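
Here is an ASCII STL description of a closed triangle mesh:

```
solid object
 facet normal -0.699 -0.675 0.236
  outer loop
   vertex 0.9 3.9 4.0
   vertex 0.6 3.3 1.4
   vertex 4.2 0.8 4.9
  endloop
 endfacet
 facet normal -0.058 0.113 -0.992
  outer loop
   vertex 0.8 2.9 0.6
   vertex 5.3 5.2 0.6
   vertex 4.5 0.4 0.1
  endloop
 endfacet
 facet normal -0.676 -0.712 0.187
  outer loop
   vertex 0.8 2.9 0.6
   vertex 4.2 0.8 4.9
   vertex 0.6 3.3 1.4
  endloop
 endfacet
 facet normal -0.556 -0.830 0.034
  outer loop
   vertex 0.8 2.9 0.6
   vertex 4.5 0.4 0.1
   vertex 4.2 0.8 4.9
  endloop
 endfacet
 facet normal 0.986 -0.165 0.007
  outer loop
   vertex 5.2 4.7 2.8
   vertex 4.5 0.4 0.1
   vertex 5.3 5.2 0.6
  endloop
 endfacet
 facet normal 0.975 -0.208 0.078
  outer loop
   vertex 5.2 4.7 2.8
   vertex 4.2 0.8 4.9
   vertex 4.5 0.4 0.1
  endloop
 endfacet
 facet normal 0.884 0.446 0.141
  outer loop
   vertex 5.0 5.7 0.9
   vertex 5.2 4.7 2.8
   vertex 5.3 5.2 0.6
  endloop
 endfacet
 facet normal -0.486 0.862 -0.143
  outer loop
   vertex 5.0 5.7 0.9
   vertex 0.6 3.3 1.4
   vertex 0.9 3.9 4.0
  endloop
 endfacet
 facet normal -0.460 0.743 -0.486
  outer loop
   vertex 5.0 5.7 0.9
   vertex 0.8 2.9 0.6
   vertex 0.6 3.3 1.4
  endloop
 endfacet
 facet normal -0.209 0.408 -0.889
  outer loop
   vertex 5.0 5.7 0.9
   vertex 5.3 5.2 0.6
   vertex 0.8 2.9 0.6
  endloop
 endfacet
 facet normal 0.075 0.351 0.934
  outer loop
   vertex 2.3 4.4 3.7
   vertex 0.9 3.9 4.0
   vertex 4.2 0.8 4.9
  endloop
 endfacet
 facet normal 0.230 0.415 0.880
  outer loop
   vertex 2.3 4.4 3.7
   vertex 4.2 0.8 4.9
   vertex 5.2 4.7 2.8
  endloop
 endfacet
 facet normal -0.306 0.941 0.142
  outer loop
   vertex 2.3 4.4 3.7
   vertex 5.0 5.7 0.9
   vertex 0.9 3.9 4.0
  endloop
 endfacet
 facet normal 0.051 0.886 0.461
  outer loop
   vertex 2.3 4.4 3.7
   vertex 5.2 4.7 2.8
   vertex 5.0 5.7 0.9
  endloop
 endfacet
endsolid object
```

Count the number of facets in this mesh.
14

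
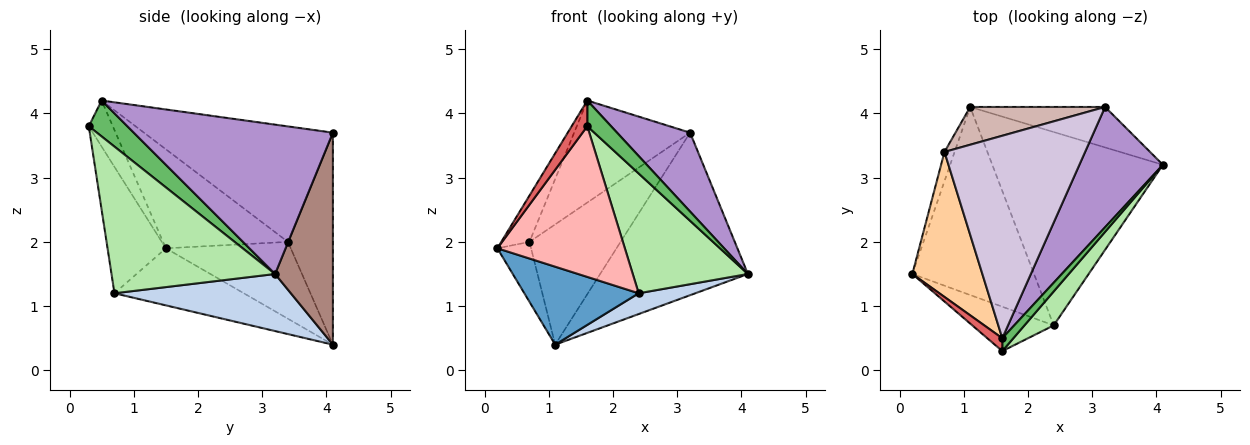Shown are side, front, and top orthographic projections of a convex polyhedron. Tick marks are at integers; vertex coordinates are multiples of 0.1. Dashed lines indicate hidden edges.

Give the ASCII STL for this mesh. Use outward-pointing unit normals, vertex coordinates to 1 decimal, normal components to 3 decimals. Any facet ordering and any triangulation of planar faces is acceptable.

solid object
 facet normal -0.397 -0.351 -0.848
  outer loop
   vertex 2.4 0.7 1.2
   vertex 0.2 1.5 1.9
   vertex 1.1 4.1 0.4
  endloop
 endfacet
 facet normal 0.316 -0.101 -0.943
  outer loop
   vertex 2.4 0.7 1.2
   vertex 1.1 4.1 0.4
   vertex 4.1 3.2 1.5
  endloop
 endfacet
 facet normal -0.958 0.259 -0.126
  outer loop
   vertex 0.7 3.4 2.0
   vertex 1.1 4.1 0.4
   vertex 0.2 1.5 1.9
  endloop
 endfacet
 facet normal -0.803 0.181 0.568
  outer loop
   vertex 0.7 3.4 2.0
   vertex 0.2 1.5 1.9
   vertex 1.6 0.5 4.2
  endloop
 endfacet
 facet normal 0.823 -0.508 0.254
  outer loop
   vertex 1.6 0.3 3.8
   vertex 4.1 3.2 1.5
   vertex 1.6 0.5 4.2
  endloop
 endfacet
 facet normal 0.807 -0.568 0.161
  outer loop
   vertex 1.6 0.3 3.8
   vertex 2.4 0.7 1.2
   vertex 4.1 3.2 1.5
  endloop
 endfacet
 facet normal -0.808 -0.526 0.263
  outer loop
   vertex 1.6 0.3 3.8
   vertex 1.6 0.5 4.2
   vertex 0.2 1.5 1.9
  endloop
 endfacet
 facet normal -0.402 -0.878 -0.259
  outer loop
   vertex 1.6 0.3 3.8
   vertex 0.2 1.5 1.9
   vertex 2.4 0.7 1.2
  endloop
 endfacet
 facet normal 0.831 -0.305 0.465
  outer loop
   vertex 3.2 4.1 3.7
   vertex 1.6 0.5 4.2
   vertex 4.1 3.2 1.5
  endloop
 endfacet
 facet normal -0.591 0.363 0.720
  outer loop
   vertex 3.2 4.1 3.7
   vertex 0.7 3.4 2.0
   vertex 1.6 0.5 4.2
  endloop
 endfacet
 facet normal 0.355 0.907 -0.226
  outer loop
   vertex 3.2 4.1 3.7
   vertex 4.1 3.2 1.5
   vertex 1.1 4.1 0.4
  endloop
 endfacet
 facet normal -0.426 0.863 0.271
  outer loop
   vertex 3.2 4.1 3.7
   vertex 1.1 4.1 0.4
   vertex 0.7 3.4 2.0
  endloop
 endfacet
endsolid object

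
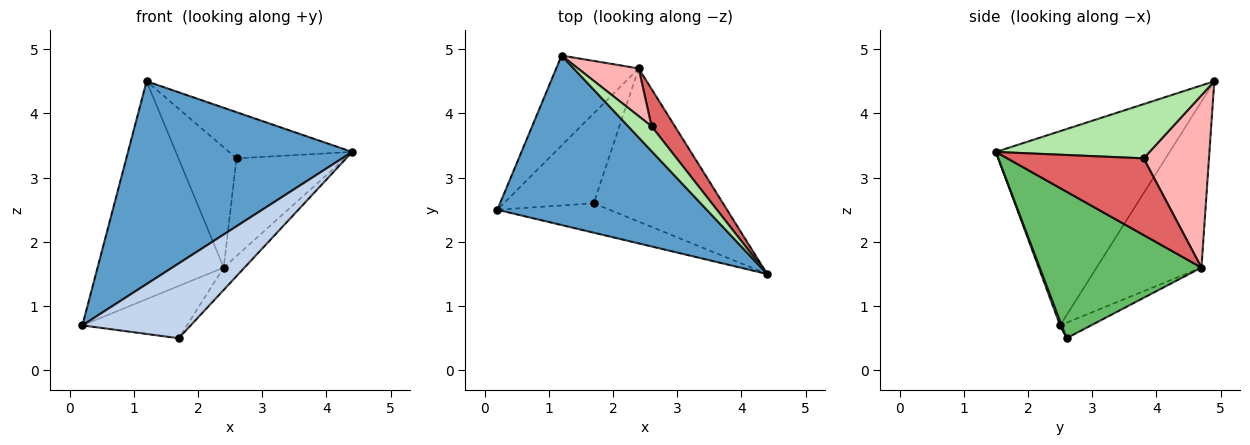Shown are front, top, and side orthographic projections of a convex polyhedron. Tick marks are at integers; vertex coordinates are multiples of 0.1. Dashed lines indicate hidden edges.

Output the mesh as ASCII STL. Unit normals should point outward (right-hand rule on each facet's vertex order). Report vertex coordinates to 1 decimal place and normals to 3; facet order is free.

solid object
 facet normal -0.511 -0.659 0.551
  outer loop
   vertex 1.2 4.9 4.5
   vertex 0.2 2.5 0.7
   vertex 4.4 1.5 3.4
  endloop
 endfacet
 facet normal 0.013 -0.931 -0.365
  outer loop
   vertex 1.7 2.6 0.5
   vertex 4.4 1.5 3.4
   vertex 0.2 2.5 0.7
  endloop
 endfacet
 facet normal -0.609 0.733 -0.303
  outer loop
   vertex 2.4 4.7 1.6
   vertex 0.2 2.5 0.7
   vertex 1.2 4.9 4.5
  endloop
 endfacet
 facet normal -0.147 0.497 -0.855
  outer loop
   vertex 2.4 4.7 1.6
   vertex 1.7 2.6 0.5
   vertex 0.2 2.5 0.7
  endloop
 endfacet
 facet normal 0.746 0.096 -0.658
  outer loop
   vertex 2.4 4.7 1.6
   vertex 4.4 1.5 3.4
   vertex 1.7 2.6 0.5
  endloop
 endfacet
 facet normal 0.739 0.593 0.319
  outer loop
   vertex 2.6 3.8 3.3
   vertex 1.2 4.9 4.5
   vertex 4.4 1.5 3.4
  endloop
 endfacet
 facet normal 0.761 0.606 0.231
  outer loop
   vertex 2.6 3.8 3.3
   vertex 4.4 1.5 3.4
   vertex 2.4 4.7 1.6
  endloop
 endfacet
 facet normal 0.723 0.642 0.255
  outer loop
   vertex 2.6 3.8 3.3
   vertex 2.4 4.7 1.6
   vertex 1.2 4.9 4.5
  endloop
 endfacet
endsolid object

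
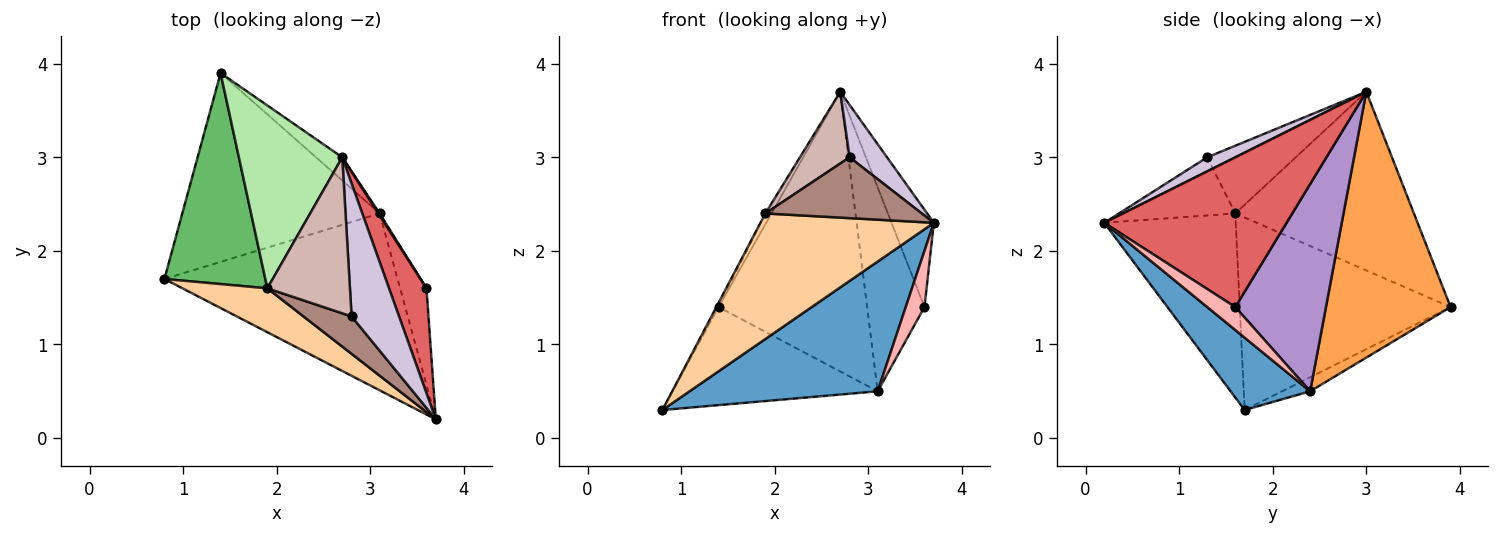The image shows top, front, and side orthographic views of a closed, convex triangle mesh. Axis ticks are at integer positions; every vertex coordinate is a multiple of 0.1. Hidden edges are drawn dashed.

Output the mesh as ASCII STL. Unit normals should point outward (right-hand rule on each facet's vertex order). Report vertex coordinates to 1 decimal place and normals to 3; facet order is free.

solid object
 facet normal 0.243 -0.574 -0.782
  outer loop
   vertex 3.1 2.4 0.5
   vertex 3.7 0.2 2.3
   vertex 0.8 1.7 0.3
  endloop
 endfacet
 facet normal -0.063 0.460 -0.886
  outer loop
   vertex 3.1 2.4 0.5
   vertex 0.8 1.7 0.3
   vertex 1.4 3.9 1.4
  endloop
 endfacet
 facet normal 0.641 0.765 -0.063
  outer loop
   vertex 3.1 2.4 0.5
   vertex 1.4 3.9 1.4
   vertex 2.7 3.0 3.7
  endloop
 endfacet
 facet normal -0.582 -0.768 0.268
  outer loop
   vertex 1.9 1.6 2.4
   vertex 0.8 1.7 0.3
   vertex 3.7 0.2 2.3
  endloop
 endfacet
 facet normal -0.886 0.009 0.464
  outer loop
   vertex 1.9 1.6 2.4
   vertex 1.4 3.9 1.4
   vertex 0.8 1.7 0.3
  endloop
 endfacet
 facet normal -0.865 0.030 0.501
  outer loop
   vertex 1.9 1.6 2.4
   vertex 2.7 3.0 3.7
   vertex 1.4 3.9 1.4
  endloop
 endfacet
 facet normal 0.946 0.220 0.237
  outer loop
   vertex 3.6 1.6 1.4
   vertex 2.7 3.0 3.7
   vertex 3.7 0.2 2.3
  endloop
 endfacet
 facet normal 0.602 -0.401 -0.691
  outer loop
   vertex 3.6 1.6 1.4
   vertex 3.7 0.2 2.3
   vertex 3.1 2.4 0.5
  endloop
 endfacet
 facet normal 0.845 0.534 0.005
  outer loop
   vertex 3.6 1.6 1.4
   vertex 3.1 2.4 0.5
   vertex 2.7 3.0 3.7
  endloop
 endfacet
 facet normal 0.265 -0.354 0.897
  outer loop
   vertex 2.8 1.3 3.0
   vertex 3.7 0.2 2.3
   vertex 2.7 3.0 3.7
  endloop
 endfacet
 facet normal -0.535 -0.720 0.443
  outer loop
   vertex 2.8 1.3 3.0
   vertex 1.9 1.6 2.4
   vertex 3.7 0.2 2.3
  endloop
 endfacet
 facet normal -0.597 -0.335 0.729
  outer loop
   vertex 2.8 1.3 3.0
   vertex 2.7 3.0 3.7
   vertex 1.9 1.6 2.4
  endloop
 endfacet
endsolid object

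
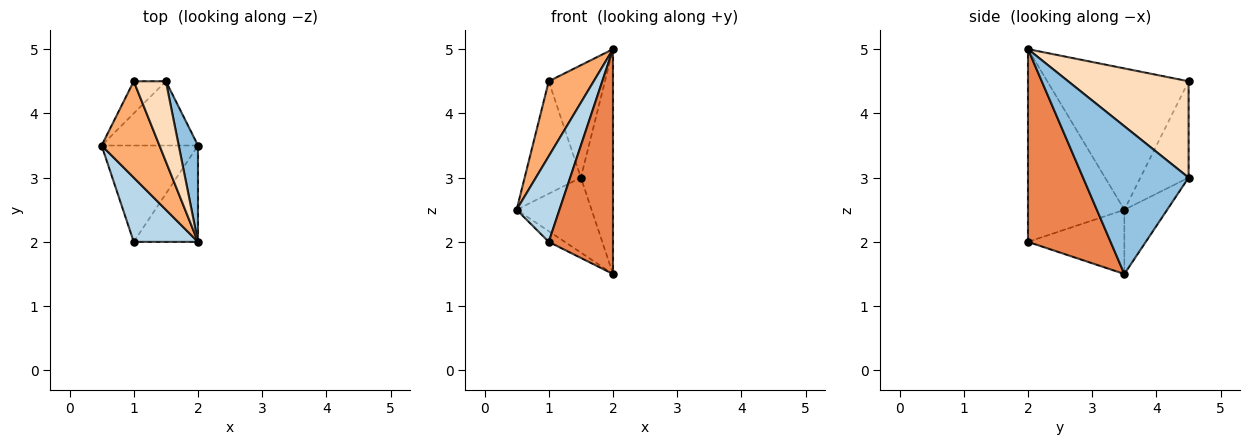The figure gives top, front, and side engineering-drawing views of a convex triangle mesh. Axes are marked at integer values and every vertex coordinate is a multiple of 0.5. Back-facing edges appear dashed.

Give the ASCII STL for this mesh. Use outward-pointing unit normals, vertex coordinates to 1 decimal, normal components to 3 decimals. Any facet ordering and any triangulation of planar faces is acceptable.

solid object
 facet normal -0.398 0.697 -0.597
  outer loop
   vertex 2.0 3.5 1.5
   vertex 0.5 3.5 2.5
   vertex 1.5 4.5 3.0
  endloop
 endfacet
 facet normal 0.949 0.289 0.124
  outer loop
   vertex 2.0 3.5 1.5
   vertex 1.5 4.5 3.0
   vertex 2.0 2.0 5.0
  endloop
 endfacet
 facet normal -0.874 -0.389 0.291
  outer loop
   vertex 1.0 2.0 2.0
   vertex 2.0 2.0 5.0
   vertex 0.5 3.5 2.5
  endloop
 endfacet
 facet normal -0.552 0.092 -0.829
  outer loop
   vertex 1.0 2.0 2.0
   vertex 0.5 3.5 2.5
   vertex 2.0 3.5 1.5
  endloop
 endfacet
 facet normal 0.763 -0.594 -0.254
  outer loop
   vertex 1.0 2.0 2.0
   vertex 2.0 3.5 1.5
   vertex 2.0 2.0 5.0
  endloop
 endfacet
 facet normal -0.888 -0.282 0.363
  outer loop
   vertex 1.0 4.5 4.5
   vertex 0.5 3.5 2.5
   vertex 2.0 2.0 5.0
  endloop
 endfacet
 facet normal -0.636 0.742 -0.212
  outer loop
   vertex 1.0 4.5 4.5
   vertex 1.5 4.5 3.0
   vertex 0.5 3.5 2.5
  endloop
 endfacet
 facet normal 0.867 0.405 0.289
  outer loop
   vertex 1.0 4.5 4.5
   vertex 2.0 2.0 5.0
   vertex 1.5 4.5 3.0
  endloop
 endfacet
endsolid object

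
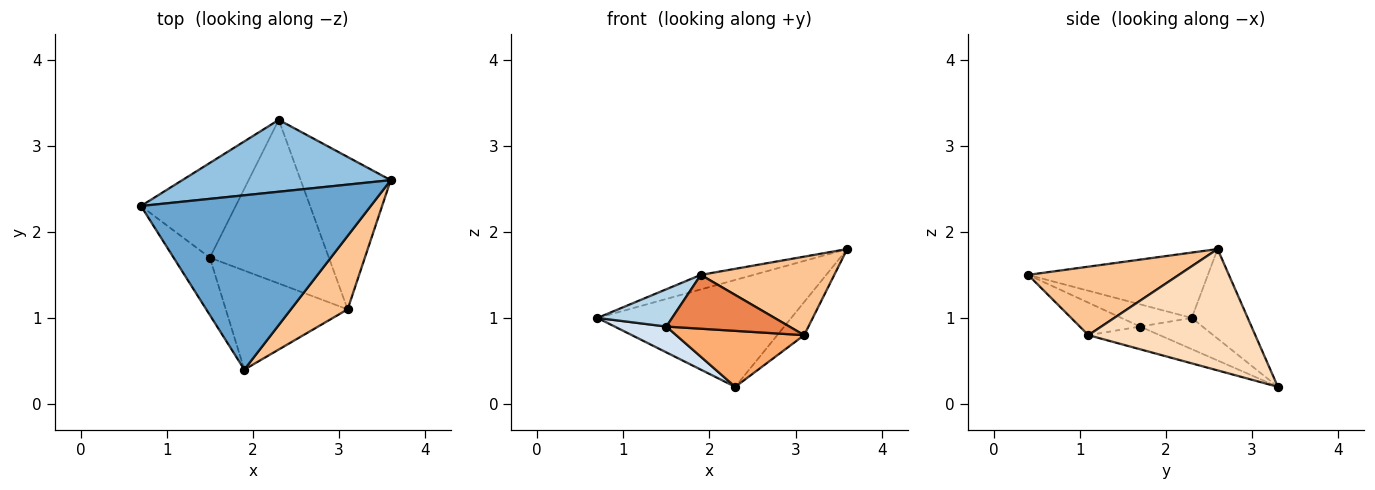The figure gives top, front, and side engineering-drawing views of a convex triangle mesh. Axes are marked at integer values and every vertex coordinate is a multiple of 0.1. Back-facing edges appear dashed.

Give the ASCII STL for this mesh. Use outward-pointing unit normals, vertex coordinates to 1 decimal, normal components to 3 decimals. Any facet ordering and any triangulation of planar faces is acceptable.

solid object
 facet normal -0.273 0.080 0.959
  outer loop
   vertex 1.9 0.4 1.5
   vertex 3.6 2.6 1.8
   vertex 0.7 2.3 1.0
  endloop
 endfacet
 facet normal -0.233 0.807 0.543
  outer loop
   vertex 2.3 3.3 0.2
   vertex 0.7 2.3 1.0
   vertex 3.6 2.6 1.8
  endloop
 endfacet
 facet normal -0.457 -0.485 -0.746
  outer loop
   vertex 1.5 1.7 0.9
   vertex 1.9 0.4 1.5
   vertex 0.7 2.3 1.0
  endloop
 endfacet
 facet normal -0.303 -0.251 -0.919
  outer loop
   vertex 1.5 1.7 0.9
   vertex 0.7 2.3 1.0
   vertex 2.3 3.3 0.2
  endloop
 endfacet
 facet normal -0.228 -0.465 -0.856
  outer loop
   vertex 3.1 1.1 0.8
   vertex 1.9 0.4 1.5
   vertex 1.5 1.7 0.9
  endloop
 endfacet
 facet normal -0.178 -0.319 -0.931
  outer loop
   vertex 3.1 1.1 0.8
   vertex 1.5 1.7 0.9
   vertex 2.3 3.3 0.2
  endloop
 endfacet
 facet normal 0.636 -0.563 0.527
  outer loop
   vertex 3.1 1.1 0.8
   vertex 3.6 2.6 1.8
   vertex 1.9 0.4 1.5
  endloop
 endfacet
 facet normal 0.796 0.128 -0.591
  outer loop
   vertex 3.1 1.1 0.8
   vertex 2.3 3.3 0.2
   vertex 3.6 2.6 1.8
  endloop
 endfacet
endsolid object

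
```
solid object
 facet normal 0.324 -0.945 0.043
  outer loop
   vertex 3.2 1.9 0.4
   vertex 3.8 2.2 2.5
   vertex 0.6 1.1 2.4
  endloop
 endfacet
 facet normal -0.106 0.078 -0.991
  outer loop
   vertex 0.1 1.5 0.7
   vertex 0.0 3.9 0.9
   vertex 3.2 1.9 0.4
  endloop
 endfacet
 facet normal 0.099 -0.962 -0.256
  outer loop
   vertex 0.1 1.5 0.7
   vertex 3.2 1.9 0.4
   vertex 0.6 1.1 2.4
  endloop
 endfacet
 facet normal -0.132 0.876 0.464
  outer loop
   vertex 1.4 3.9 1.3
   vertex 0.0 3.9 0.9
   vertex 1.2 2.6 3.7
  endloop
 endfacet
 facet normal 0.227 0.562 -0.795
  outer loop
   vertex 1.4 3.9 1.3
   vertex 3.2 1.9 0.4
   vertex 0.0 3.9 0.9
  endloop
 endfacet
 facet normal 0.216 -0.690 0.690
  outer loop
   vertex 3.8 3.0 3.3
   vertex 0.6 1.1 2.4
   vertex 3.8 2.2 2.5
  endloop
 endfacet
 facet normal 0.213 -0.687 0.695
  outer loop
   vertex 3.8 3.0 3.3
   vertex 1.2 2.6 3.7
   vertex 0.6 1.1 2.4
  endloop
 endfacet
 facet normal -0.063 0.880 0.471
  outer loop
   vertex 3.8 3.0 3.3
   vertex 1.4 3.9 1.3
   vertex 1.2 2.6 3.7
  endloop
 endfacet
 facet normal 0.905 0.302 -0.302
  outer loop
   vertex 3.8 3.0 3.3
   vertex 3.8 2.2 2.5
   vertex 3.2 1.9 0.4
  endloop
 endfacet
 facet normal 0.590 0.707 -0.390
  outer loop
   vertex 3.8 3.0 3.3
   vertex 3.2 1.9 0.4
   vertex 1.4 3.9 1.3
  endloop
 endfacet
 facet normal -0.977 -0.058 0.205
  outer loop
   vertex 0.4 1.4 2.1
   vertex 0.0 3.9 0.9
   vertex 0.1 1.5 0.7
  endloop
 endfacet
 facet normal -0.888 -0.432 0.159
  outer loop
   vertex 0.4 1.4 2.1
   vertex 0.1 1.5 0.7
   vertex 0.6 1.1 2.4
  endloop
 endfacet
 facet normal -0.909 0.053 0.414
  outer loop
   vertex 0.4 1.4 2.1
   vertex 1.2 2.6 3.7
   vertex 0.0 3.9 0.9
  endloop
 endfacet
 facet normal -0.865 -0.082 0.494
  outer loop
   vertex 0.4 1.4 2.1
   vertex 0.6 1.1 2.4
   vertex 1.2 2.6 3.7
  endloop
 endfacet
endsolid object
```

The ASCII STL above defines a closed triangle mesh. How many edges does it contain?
21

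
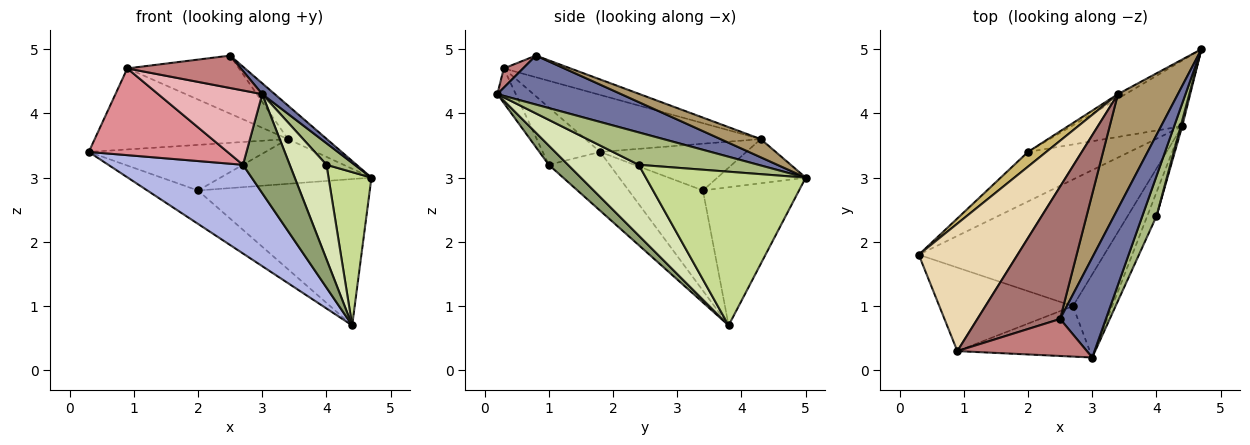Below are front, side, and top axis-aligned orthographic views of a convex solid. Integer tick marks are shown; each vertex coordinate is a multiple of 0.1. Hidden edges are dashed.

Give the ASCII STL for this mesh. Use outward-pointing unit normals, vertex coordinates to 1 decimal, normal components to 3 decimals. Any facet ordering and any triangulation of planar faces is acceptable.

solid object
 facet normal 0.729 -0.074 0.681
  outer loop
   vertex 2.5 0.8 4.9
   vertex 3.0 0.2 4.3
   vertex 4.7 5.0 3.0
  endloop
 endfacet
 facet normal -0.633 0.432 -0.642
  outer loop
   vertex 2.0 3.4 2.8
   vertex 4.4 3.8 0.7
   vertex 0.3 1.8 3.4
  endloop
 endfacet
 facet normal -0.455 0.813 -0.365
  outer loop
   vertex 2.0 3.4 2.8
   vertex 4.7 5.0 3.0
   vertex 4.4 3.8 0.7
  endloop
 endfacet
 facet normal -0.251 -0.555 -0.793
  outer loop
   vertex 2.7 1.0 3.2
   vertex 0.3 1.8 3.4
   vertex 4.4 3.8 0.7
  endloop
 endfacet
 facet normal 0.301 -0.730 -0.613
  outer loop
   vertex 2.7 1.0 3.2
   vertex 4.4 3.8 0.7
   vertex 3.0 0.2 4.3
  endloop
 endfacet
 facet normal 0.895 -0.211 0.392
  outer loop
   vertex 4.0 2.4 3.2
   vertex 4.7 5.0 3.0
   vertex 3.0 0.2 4.3
  endloop
 endfacet
 facet normal 0.966 -0.259 0.009
  outer loop
   vertex 4.0 2.4 3.2
   vertex 4.4 3.8 0.7
   vertex 4.7 5.0 3.0
  endloop
 endfacet
 facet normal 0.881 -0.458 -0.116
  outer loop
   vertex 4.0 2.4 3.2
   vertex 3.0 0.2 4.3
   vertex 4.4 3.8 0.7
  endloop
 endfacet
 facet normal 0.280 0.270 0.921
  outer loop
   vertex 3.4 4.3 3.6
   vertex 2.5 0.8 4.9
   vertex 4.7 5.0 3.0
  endloop
 endfacet
 facet normal -0.619 0.748 0.241
  outer loop
   vertex 3.4 4.3 3.6
   vertex 2.0 3.4 2.8
   vertex 0.3 1.8 3.4
  endloop
 endfacet
 facet normal -0.503 0.860 -0.087
  outer loop
   vertex 3.4 4.3 3.6
   vertex 4.7 5.0 3.0
   vertex 2.0 3.4 2.8
  endloop
 endfacet
 facet normal -0.438 0.482 0.759
  outer loop
   vertex 0.9 0.3 4.7
   vertex 3.4 4.3 3.6
   vertex 0.3 1.8 3.4
  endloop
 endfacet
 facet normal -0.233 0.391 0.890
  outer loop
   vertex 0.9 0.3 4.7
   vertex 2.5 0.8 4.9
   vertex 3.4 4.3 3.6
  endloop
 endfacet
 facet normal 0.111 -0.655 0.748
  outer loop
   vertex 0.9 0.3 4.7
   vertex 3.0 0.2 4.3
   vertex 2.5 0.8 4.9
  endloop
 endfacet
 facet normal -0.286 -0.690 -0.665
  outer loop
   vertex 0.9 0.3 4.7
   vertex 0.3 1.8 3.4
   vertex 2.7 1.0 3.2
  endloop
 endfacet
 facet normal -0.145 -0.819 -0.556
  outer loop
   vertex 0.9 0.3 4.7
   vertex 2.7 1.0 3.2
   vertex 3.0 0.2 4.3
  endloop
 endfacet
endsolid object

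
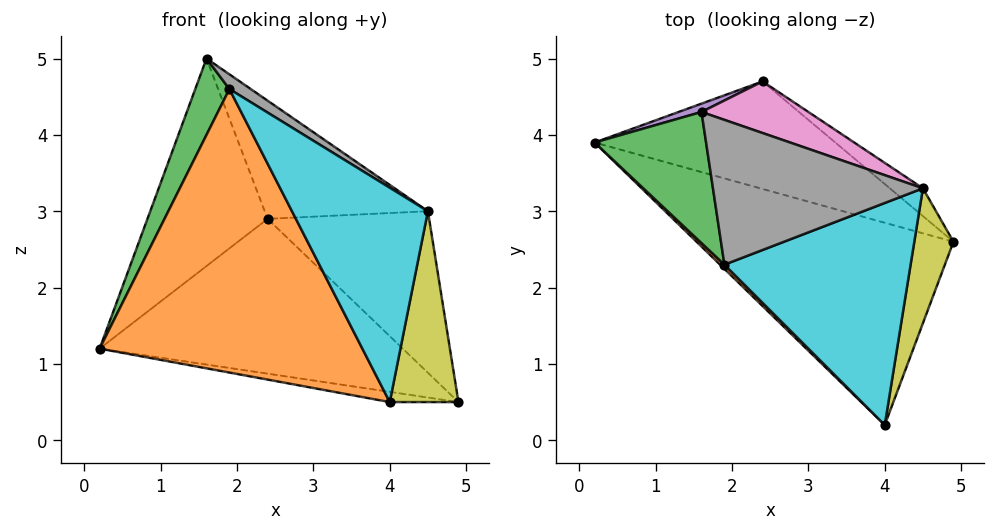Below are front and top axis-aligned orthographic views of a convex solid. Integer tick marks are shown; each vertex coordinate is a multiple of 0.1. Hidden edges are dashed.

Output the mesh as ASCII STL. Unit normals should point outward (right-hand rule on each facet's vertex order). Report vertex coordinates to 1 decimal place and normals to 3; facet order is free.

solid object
 facet normal -0.134 0.050 -0.990
  outer loop
   vertex 4.0 0.2 0.5
   vertex 0.2 3.9 1.2
   vertex 4.9 2.6 0.5
  endloop
 endfacet
 facet normal -0.697 -0.717 0.011
  outer loop
   vertex 1.9 2.3 4.6
   vertex 0.2 3.9 1.2
   vertex 4.0 0.2 0.5
  endloop
 endfacet
 facet normal -0.911 -0.208 0.357
  outer loop
   vertex 1.9 2.3 4.6
   vertex 1.6 4.3 5.0
   vertex 0.2 3.9 1.2
  endloop
 endfacet
 facet normal 0.141 0.813 -0.565
  outer loop
   vertex 2.4 4.7 2.9
   vertex 4.9 2.6 0.5
   vertex 0.2 3.9 1.2
  endloop
 endfacet
 facet normal -0.367 0.930 0.037
  outer loop
   vertex 2.4 4.7 2.9
   vertex 0.2 3.9 1.2
   vertex 1.6 4.3 5.0
  endloop
 endfacet
 facet normal 0.554 0.821 -0.141
  outer loop
   vertex 4.5 3.3 3.0
   vertex 4.9 2.6 0.5
   vertex 2.4 4.7 2.9
  endloop
 endfacet
 facet normal 0.509 0.789 0.344
  outer loop
   vertex 4.5 3.3 3.0
   vertex 2.4 4.7 2.9
   vertex 1.6 4.3 5.0
  endloop
 endfacet
 facet normal 0.546 -0.085 0.834
  outer loop
   vertex 4.5 3.3 3.0
   vertex 1.6 4.3 5.0
   vertex 1.9 2.3 4.6
  endloop
 endfacet
 facet normal 0.909 -0.341 0.241
  outer loop
   vertex 4.5 3.3 3.0
   vertex 4.0 0.2 0.5
   vertex 4.9 2.6 0.5
  endloop
 endfacet
 facet normal 0.579 -0.566 0.587
  outer loop
   vertex 4.5 3.3 3.0
   vertex 1.9 2.3 4.6
   vertex 4.0 0.2 0.5
  endloop
 endfacet
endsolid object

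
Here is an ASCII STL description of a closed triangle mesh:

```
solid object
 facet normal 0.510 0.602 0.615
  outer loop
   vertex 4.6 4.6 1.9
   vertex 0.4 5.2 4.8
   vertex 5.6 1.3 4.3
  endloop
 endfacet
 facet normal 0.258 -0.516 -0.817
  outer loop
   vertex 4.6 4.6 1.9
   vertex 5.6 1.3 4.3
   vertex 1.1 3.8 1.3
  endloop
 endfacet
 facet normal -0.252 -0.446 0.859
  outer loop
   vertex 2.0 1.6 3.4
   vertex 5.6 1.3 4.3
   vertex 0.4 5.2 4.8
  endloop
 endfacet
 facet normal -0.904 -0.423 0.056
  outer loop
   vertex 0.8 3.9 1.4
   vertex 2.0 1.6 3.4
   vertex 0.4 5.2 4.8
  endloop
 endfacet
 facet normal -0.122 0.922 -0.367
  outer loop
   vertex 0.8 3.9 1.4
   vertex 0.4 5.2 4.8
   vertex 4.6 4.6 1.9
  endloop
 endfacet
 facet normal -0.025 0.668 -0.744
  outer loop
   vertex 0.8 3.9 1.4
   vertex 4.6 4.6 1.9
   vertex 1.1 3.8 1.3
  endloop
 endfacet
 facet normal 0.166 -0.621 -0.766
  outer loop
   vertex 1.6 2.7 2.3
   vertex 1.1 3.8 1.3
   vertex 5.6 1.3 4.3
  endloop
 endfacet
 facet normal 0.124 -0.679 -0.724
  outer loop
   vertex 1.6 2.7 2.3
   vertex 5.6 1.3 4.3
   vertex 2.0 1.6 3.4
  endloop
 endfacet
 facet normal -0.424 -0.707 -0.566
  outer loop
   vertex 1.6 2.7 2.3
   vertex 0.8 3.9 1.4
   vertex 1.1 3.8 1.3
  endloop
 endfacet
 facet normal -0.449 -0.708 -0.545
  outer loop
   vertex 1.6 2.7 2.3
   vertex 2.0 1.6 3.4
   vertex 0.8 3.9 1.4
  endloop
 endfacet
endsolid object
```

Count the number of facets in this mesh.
10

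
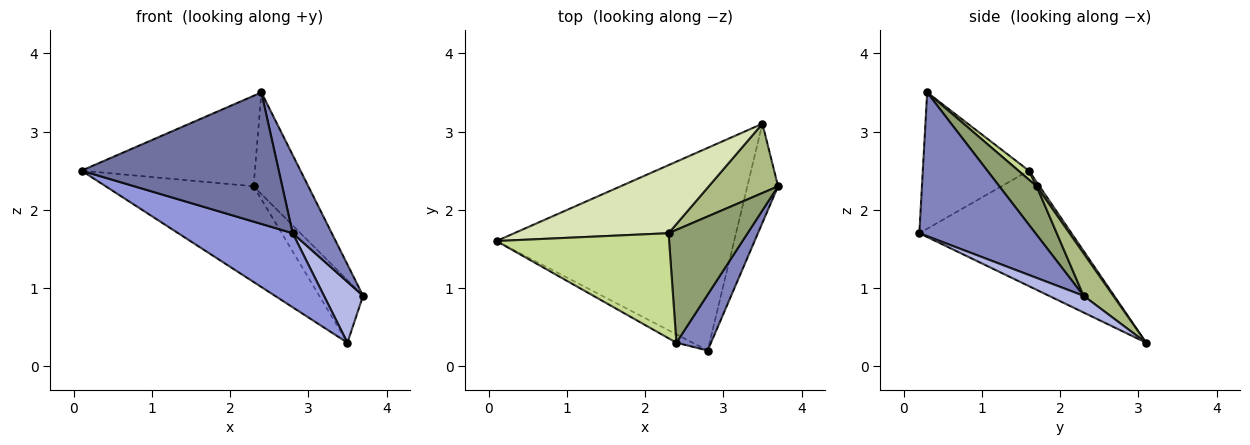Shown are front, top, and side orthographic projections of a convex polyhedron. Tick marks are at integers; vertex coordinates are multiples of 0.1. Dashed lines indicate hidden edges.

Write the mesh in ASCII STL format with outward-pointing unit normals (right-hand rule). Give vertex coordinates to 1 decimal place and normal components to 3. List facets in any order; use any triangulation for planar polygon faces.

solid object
 facet normal -0.473 -0.879 -0.056
  outer loop
   vertex 2.4 0.3 3.5
   vertex 0.1 1.6 2.5
   vertex 2.8 0.2 1.7
  endloop
 endfacet
 facet normal 0.924 -0.311 0.223
  outer loop
   vertex 2.4 0.3 3.5
   vertex 2.8 0.2 1.7
   vertex 3.7 2.3 0.9
  endloop
 endfacet
 facet normal -0.415 -0.312 -0.854
  outer loop
   vertex 3.5 3.1 0.3
   vertex 2.8 0.2 1.7
   vertex 0.1 1.6 2.5
  endloop
 endfacet
 facet normal 0.420 -0.475 -0.773
  outer loop
   vertex 3.5 3.1 0.3
   vertex 3.7 2.3 0.9
   vertex 2.8 0.2 1.7
  endloop
 endfacet
 facet normal 0.415 0.609 0.676
  outer loop
   vertex 2.3 1.7 2.3
   vertex 2.4 0.3 3.5
   vertex 3.7 2.3 0.9
  endloop
 endfacet
 facet normal 0.414 0.610 0.676
  outer loop
   vertex 2.3 1.7 2.3
   vertex 3.7 2.3 0.9
   vertex 3.5 3.1 0.3
  endloop
 endfacet
 facet normal 0.039 0.652 0.757
  outer loop
   vertex 2.3 1.7 2.3
   vertex 0.1 1.6 2.5
   vertex 2.4 0.3 3.5
  endloop
 endfacet
 facet normal 0.016 0.815 0.580
  outer loop
   vertex 2.3 1.7 2.3
   vertex 3.5 3.1 0.3
   vertex 0.1 1.6 2.5
  endloop
 endfacet
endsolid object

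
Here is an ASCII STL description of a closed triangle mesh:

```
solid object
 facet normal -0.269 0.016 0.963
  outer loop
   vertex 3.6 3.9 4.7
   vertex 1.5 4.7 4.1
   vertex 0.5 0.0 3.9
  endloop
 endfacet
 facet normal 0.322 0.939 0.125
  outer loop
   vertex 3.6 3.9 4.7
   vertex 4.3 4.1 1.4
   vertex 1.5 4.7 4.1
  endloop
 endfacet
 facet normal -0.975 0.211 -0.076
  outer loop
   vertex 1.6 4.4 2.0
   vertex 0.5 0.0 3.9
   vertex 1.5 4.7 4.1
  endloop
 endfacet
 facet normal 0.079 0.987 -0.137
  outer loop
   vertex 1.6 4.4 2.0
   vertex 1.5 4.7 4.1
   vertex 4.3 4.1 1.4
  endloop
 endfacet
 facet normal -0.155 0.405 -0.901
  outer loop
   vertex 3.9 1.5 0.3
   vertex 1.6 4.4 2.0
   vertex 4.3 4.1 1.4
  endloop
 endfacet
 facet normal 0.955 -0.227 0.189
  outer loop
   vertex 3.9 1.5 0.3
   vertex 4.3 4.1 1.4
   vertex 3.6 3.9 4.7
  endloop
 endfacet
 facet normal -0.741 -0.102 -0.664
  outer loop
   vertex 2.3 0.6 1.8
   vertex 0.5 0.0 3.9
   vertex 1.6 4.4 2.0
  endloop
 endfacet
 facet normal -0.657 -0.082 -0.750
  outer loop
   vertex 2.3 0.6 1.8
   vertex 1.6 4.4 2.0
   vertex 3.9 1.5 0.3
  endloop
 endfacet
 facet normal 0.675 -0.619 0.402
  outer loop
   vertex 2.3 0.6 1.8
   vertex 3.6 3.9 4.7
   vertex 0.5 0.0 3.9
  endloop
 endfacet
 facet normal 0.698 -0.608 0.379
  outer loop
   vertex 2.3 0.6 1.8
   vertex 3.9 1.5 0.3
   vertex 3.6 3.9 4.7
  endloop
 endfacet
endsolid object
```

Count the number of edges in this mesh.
15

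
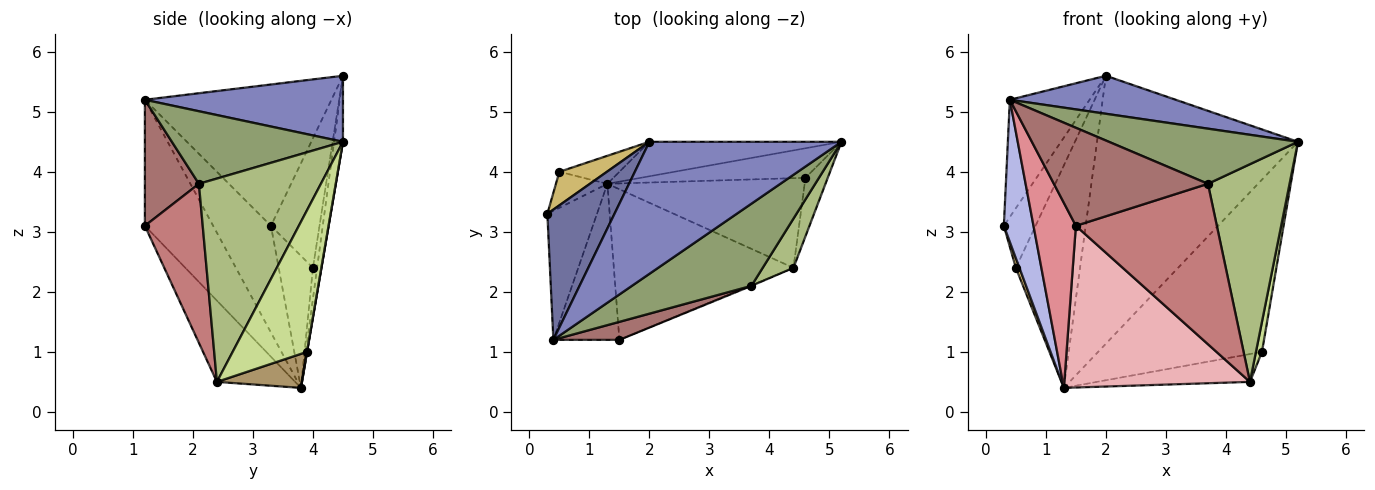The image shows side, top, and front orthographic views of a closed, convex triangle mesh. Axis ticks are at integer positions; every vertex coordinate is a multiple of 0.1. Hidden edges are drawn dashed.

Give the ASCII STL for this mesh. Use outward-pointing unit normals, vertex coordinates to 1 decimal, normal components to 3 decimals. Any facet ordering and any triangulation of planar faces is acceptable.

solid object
 facet normal -0.843 0.360 0.400
  outer loop
   vertex 2.0 4.5 5.6
   vertex 0.3 3.3 3.1
   vertex 0.4 1.2 5.2
  endloop
 endfacet
 facet normal 0.314 -0.263 0.912
  outer loop
   vertex 2.0 4.5 5.6
   vertex 0.4 1.2 5.2
   vertex 5.2 4.5 4.5
  endloop
 endfacet
 facet normal -0.044 0.991 -0.127
  outer loop
   vertex 1.3 3.8 0.4
   vertex 2.0 4.5 5.6
   vertex 5.2 4.5 4.5
  endloop
 endfacet
 facet normal -0.822 -0.422 -0.383
  outer loop
   vertex 1.3 3.8 0.4
   vertex 0.4 1.2 5.2
   vertex 0.3 3.3 3.1
  endloop
 endfacet
 facet normal 0.450 -0.498 0.741
  outer loop
   vertex 3.7 2.1 3.8
   vertex 5.2 4.5 4.5
   vertex 0.4 1.2 5.2
  endloop
 endfacet
 facet normal 0.825 -0.552 0.125
  outer loop
   vertex 3.7 2.1 3.8
   vertex 4.4 2.4 0.5
   vertex 5.2 4.5 4.5
  endloop
 endfacet
 facet normal 0.985 -0.080 -0.155
  outer loop
   vertex 4.6 3.9 1.0
   vertex 5.2 4.5 4.5
   vertex 4.4 2.4 0.5
  endloop
 endfacet
 facet normal 0.001 0.986 -0.169
  outer loop
   vertex 4.6 3.9 1.0
   vertex 1.3 3.8 0.4
   vertex 5.2 4.5 4.5
  endloop
 endfacet
 facet normal 0.162 0.292 -0.942
  outer loop
   vertex 4.6 3.9 1.0
   vertex 4.4 2.4 0.5
   vertex 1.3 3.8 0.4
  endloop
 endfacet
 facet normal -0.801 0.522 0.294
  outer loop
   vertex 0.5 4.0 2.4
   vertex 0.3 3.3 3.1
   vertex 2.0 4.5 5.6
  endloop
 endfacet
 facet normal -0.927 -0.096 -0.361
  outer loop
   vertex 0.5 4.0 2.4
   vertex 1.3 3.8 0.4
   vertex 0.3 3.3 3.1
  endloop
 endfacet
 facet normal -0.064 0.990 -0.125
  outer loop
   vertex 0.5 4.0 2.4
   vertex 2.0 4.5 5.6
   vertex 1.3 3.8 0.4
  endloop
 endfacet
 facet normal 0.326 -0.930 0.171
  outer loop
   vertex 1.5 1.2 3.1
   vertex 3.7 2.1 3.8
   vertex 0.4 1.2 5.2
  endloop
 endfacet
 facet normal 0.380 -0.925 -0.004
  outer loop
   vertex 1.5 1.2 3.1
   vertex 4.4 2.4 0.5
   vertex 3.7 2.1 3.8
  endloop
 endfacet
 facet normal -0.776 -0.482 -0.407
  outer loop
   vertex 1.5 1.2 3.1
   vertex 0.4 1.2 5.2
   vertex 1.3 3.8 0.4
  endloop
 endfacet
 facet normal -0.295 -0.699 -0.651
  outer loop
   vertex 1.5 1.2 3.1
   vertex 1.3 3.8 0.4
   vertex 4.4 2.4 0.5
  endloop
 endfacet
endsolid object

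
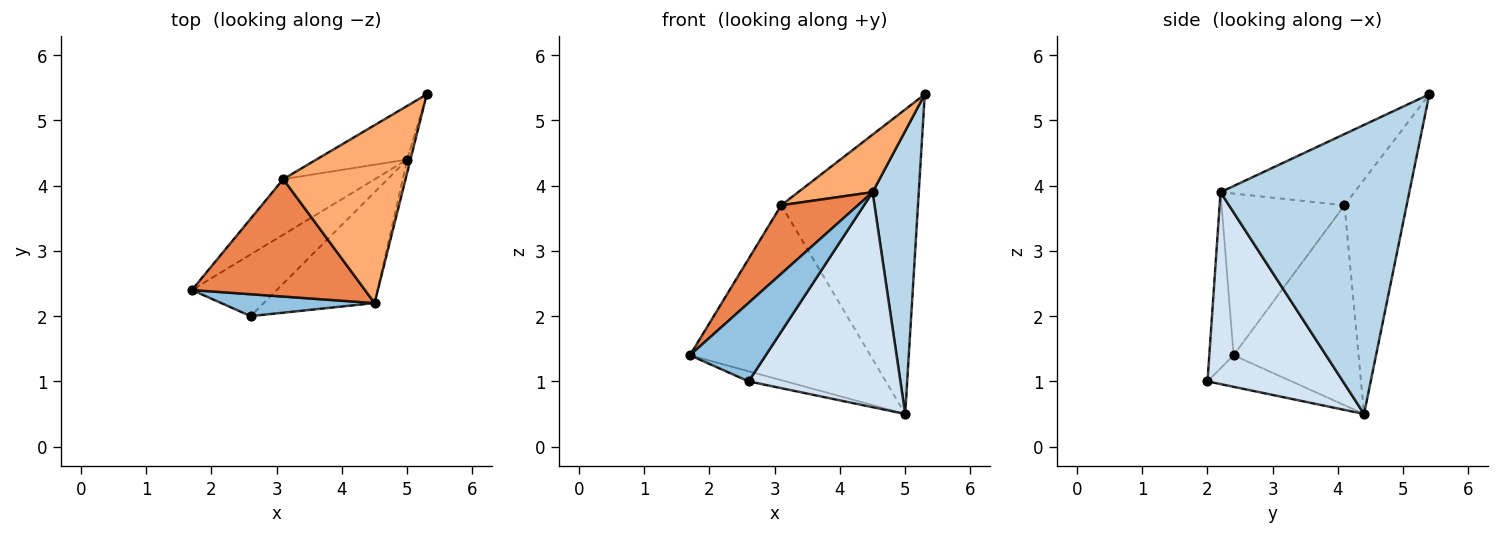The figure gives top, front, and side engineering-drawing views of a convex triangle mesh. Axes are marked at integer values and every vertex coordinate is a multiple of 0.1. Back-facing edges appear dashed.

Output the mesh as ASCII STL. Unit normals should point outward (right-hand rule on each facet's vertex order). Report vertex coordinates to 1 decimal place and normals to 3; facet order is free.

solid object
 facet normal -0.344 0.151 -0.927
  outer loop
   vertex 5.0 4.4 0.5
   vertex 2.6 2.0 1.0
   vertex 1.7 2.4 1.4
  endloop
 endfacet
 facet normal -0.295 -0.920 0.257
  outer loop
   vertex 4.5 2.2 3.9
   vertex 1.7 2.4 1.4
   vertex 2.6 2.0 1.0
  endloop
 endfacet
 facet normal 0.971 -0.238 -0.011
  outer loop
   vertex 4.5 2.2 3.9
   vertex 5.0 4.4 0.5
   vertex 5.3 5.4 5.4
  endloop
 endfacet
 facet normal 0.621 -0.696 -0.359
  outer loop
   vertex 4.5 2.2 3.9
   vertex 2.6 2.0 1.0
   vertex 5.0 4.4 0.5
  endloop
 endfacet
 facet normal -0.628 -0.392 0.672
  outer loop
   vertex 3.1 4.1 3.7
   vertex 1.7 2.4 1.4
   vertex 4.5 2.2 3.9
  endloop
 endfacet
 facet normal -0.484 -0.269 0.833
  outer loop
   vertex 3.1 4.1 3.7
   vertex 4.5 2.2 3.9
   vertex 5.3 5.4 5.4
  endloop
 endfacet
 facet normal -0.551 0.795 -0.253
  outer loop
   vertex 3.1 4.1 3.7
   vertex 5.0 4.4 0.5
   vertex 1.7 2.4 1.4
  endloop
 endfacet
 facet normal -0.409 0.899 -0.158
  outer loop
   vertex 3.1 4.1 3.7
   vertex 5.3 5.4 5.4
   vertex 5.0 4.4 0.5
  endloop
 endfacet
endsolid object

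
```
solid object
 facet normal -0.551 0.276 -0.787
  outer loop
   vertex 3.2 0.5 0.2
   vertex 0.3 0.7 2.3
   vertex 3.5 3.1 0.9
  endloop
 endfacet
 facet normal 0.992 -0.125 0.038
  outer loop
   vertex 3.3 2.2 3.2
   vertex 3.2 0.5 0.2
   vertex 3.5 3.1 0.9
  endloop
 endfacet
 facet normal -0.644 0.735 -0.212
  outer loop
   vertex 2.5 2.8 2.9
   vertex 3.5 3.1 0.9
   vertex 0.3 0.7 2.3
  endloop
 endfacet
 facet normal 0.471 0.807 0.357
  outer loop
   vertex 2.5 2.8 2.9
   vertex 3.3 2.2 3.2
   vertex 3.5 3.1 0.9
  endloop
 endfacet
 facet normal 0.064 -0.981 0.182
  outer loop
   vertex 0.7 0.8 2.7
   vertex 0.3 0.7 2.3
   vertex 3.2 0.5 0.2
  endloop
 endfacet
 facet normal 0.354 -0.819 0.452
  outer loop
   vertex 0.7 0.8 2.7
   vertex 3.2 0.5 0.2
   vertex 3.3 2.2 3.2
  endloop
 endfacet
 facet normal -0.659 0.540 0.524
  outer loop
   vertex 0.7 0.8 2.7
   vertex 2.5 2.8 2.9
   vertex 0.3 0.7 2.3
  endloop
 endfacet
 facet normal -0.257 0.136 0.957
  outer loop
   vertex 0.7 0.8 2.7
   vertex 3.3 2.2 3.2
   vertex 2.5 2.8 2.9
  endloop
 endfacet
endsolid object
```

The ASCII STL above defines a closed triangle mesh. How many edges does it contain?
12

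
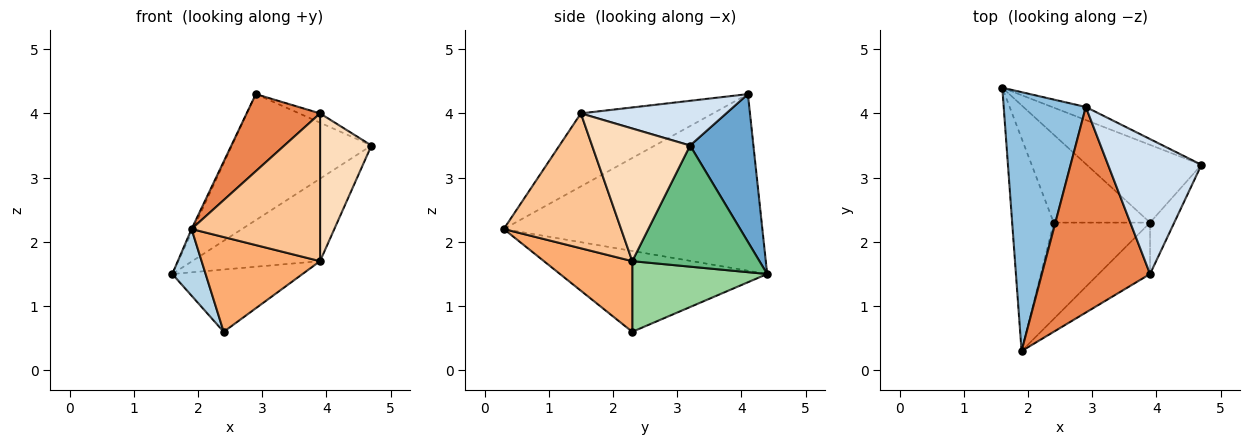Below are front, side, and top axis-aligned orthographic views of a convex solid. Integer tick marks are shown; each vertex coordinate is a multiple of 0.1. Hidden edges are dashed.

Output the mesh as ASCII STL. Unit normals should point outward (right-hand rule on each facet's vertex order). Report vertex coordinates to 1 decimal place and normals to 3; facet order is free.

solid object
 facet normal 0.412 0.907 -0.094
  outer loop
   vertex 2.9 4.1 4.3
   vertex 4.7 3.2 3.5
   vertex 1.6 4.4 1.5
  endloop
 endfacet
 facet normal -0.907 0.006 0.422
  outer loop
   vertex 2.9 4.1 4.3
   vertex 1.6 4.4 1.5
   vertex 1.9 0.3 2.2
  endloop
 endfacet
 facet normal -0.881 -0.142 -0.452
  outer loop
   vertex 2.4 2.3 0.6
   vertex 1.9 0.3 2.2
   vertex 1.6 4.4 1.5
  endloop
 endfacet
 facet normal 0.431 0.062 0.900
  outer loop
   vertex 3.9 1.5 4.0
   vertex 4.7 3.2 3.5
   vertex 2.9 4.1 4.3
  endloop
 endfacet
 facet normal -0.534 -0.297 0.791
  outer loop
   vertex 3.9 1.5 4.0
   vertex 2.9 4.1 4.3
   vertex 1.9 0.3 2.2
  endloop
 endfacet
 facet normal 0.463 -0.621 -0.632
  outer loop
   vertex 3.9 2.3 1.7
   vertex 1.9 0.3 2.2
   vertex 2.4 2.3 0.6
  endloop
 endfacet
 facet normal 0.653 -0.715 -0.249
  outer loop
   vertex 3.9 2.3 1.7
   vertex 3.9 1.5 4.0
   vertex 1.9 0.3 2.2
  endloop
 endfacet
 facet normal 0.874 -0.458 -0.159
  outer loop
   vertex 3.9 2.3 1.7
   vertex 4.7 3.2 3.5
   vertex 3.9 1.5 4.0
  endloop
 endfacet
 facet normal 0.587 0.589 -0.555
  outer loop
   vertex 3.9 2.3 1.7
   vertex 1.6 4.4 1.5
   vertex 4.7 3.2 3.5
  endloop
 endfacet
 facet normal 0.514 0.496 -0.700
  outer loop
   vertex 3.9 2.3 1.7
   vertex 2.4 2.3 0.6
   vertex 1.6 4.4 1.5
  endloop
 endfacet
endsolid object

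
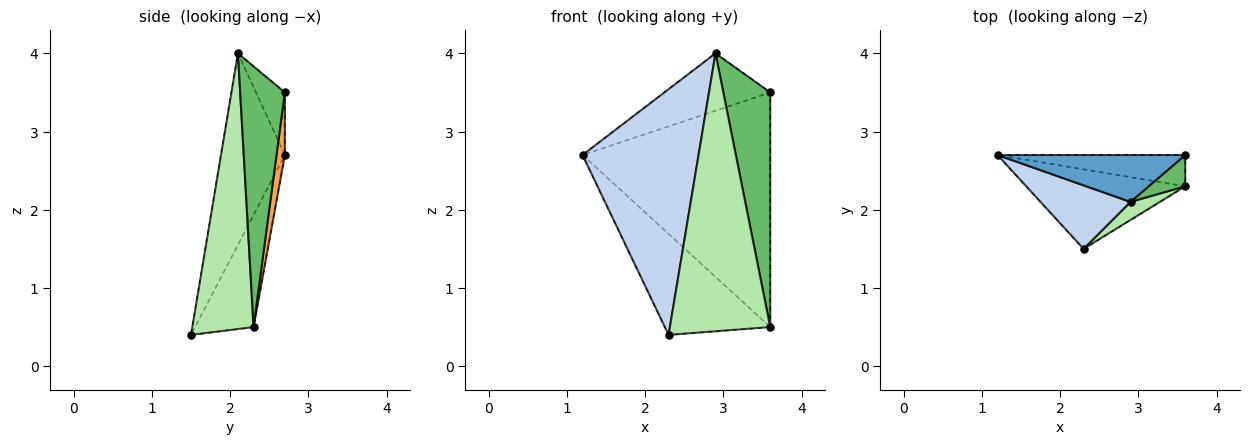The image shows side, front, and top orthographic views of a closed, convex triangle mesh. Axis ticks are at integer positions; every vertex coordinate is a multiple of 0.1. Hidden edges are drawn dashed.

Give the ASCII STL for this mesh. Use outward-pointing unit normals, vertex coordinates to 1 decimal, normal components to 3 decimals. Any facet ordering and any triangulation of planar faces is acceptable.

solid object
 facet normal -0.207 0.757 0.620
  outer loop
   vertex 2.9 2.1 4.0
   vertex 3.6 2.7 3.5
   vertex 1.2 2.7 2.7
  endloop
 endfacet
 facet normal -0.470 -0.854 0.221
  outer loop
   vertex 2.9 2.1 4.0
   vertex 1.2 2.7 2.7
   vertex 2.3 1.5 0.4
  endloop
 endfacet
 facet normal 0.044 0.990 -0.132
  outer loop
   vertex 3.6 2.3 0.5
   vertex 1.2 2.7 2.7
   vertex 3.6 2.7 3.5
  endloop
 endfacet
 facet normal -0.400 0.720 -0.567
  outer loop
   vertex 3.6 2.3 0.5
   vertex 2.3 1.5 0.4
   vertex 1.2 2.7 2.7
  endloop
 endfacet
 facet normal 0.686 -0.721 0.096
  outer loop
   vertex 3.6 2.3 0.5
   vertex 3.6 2.7 3.5
   vertex 2.9 2.1 4.0
  endloop
 endfacet
 facet normal 0.520 -0.852 0.055
  outer loop
   vertex 3.6 2.3 0.5
   vertex 2.9 2.1 4.0
   vertex 2.3 1.5 0.4
  endloop
 endfacet
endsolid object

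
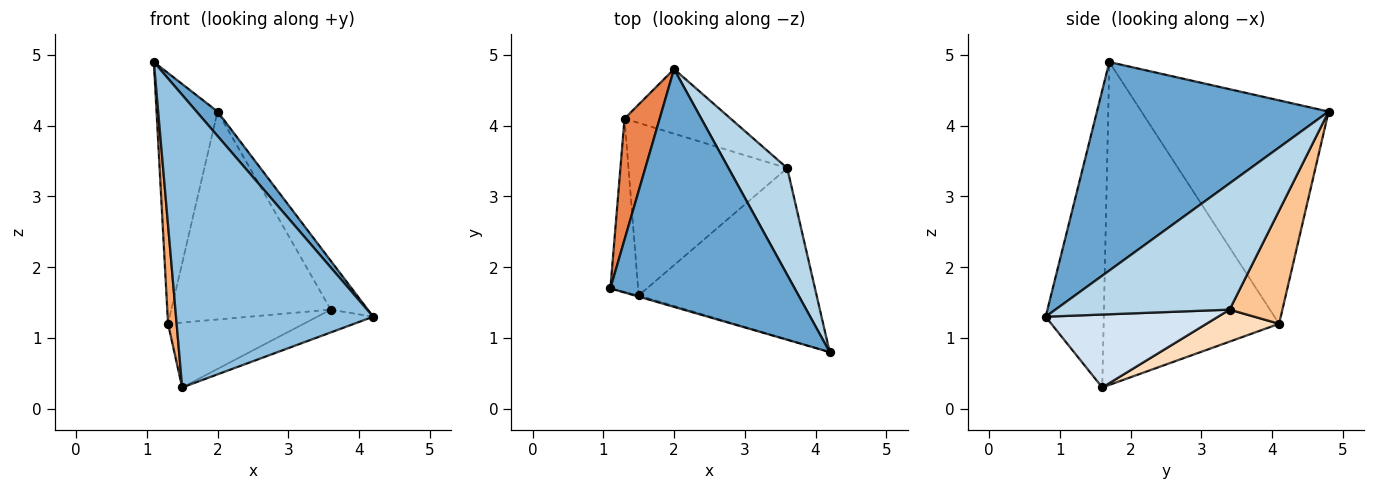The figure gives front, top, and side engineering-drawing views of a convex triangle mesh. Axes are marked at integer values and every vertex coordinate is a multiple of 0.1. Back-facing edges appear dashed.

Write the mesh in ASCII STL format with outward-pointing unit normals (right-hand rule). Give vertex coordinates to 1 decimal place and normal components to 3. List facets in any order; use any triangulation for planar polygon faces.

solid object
 facet normal 0.748 -0.068 0.661
  outer loop
   vertex 2.0 4.8 4.2
   vertex 1.1 1.7 4.9
   vertex 4.2 0.8 1.3
  endloop
 endfacet
 facet normal -0.283 -0.959 -0.004
  outer loop
   vertex 1.5 1.6 0.3
   vertex 4.2 0.8 1.3
   vertex 1.1 1.7 4.9
  endloop
 endfacet
 facet normal 0.890 0.190 0.414
  outer loop
   vertex 3.6 3.4 1.4
   vertex 2.0 4.8 4.2
   vertex 4.2 0.8 1.3
  endloop
 endfacet
 facet normal 0.376 0.122 -0.918
  outer loop
   vertex 3.6 3.4 1.4
   vertex 4.2 0.8 1.3
   vertex 1.5 1.6 0.3
  endloop
 endfacet
 facet normal -0.940 0.306 0.148
  outer loop
   vertex 1.3 4.1 1.2
   vertex 1.1 1.7 4.9
   vertex 2.0 4.8 4.2
  endloop
 endfacet
 facet normal -0.995 -0.049 -0.085
  outer loop
   vertex 1.3 4.1 1.2
   vertex 1.5 1.6 0.3
   vertex 1.1 1.7 4.9
  endloop
 endfacet
 facet normal 0.302 0.910 -0.283
  outer loop
   vertex 1.3 4.1 1.2
   vertex 2.0 4.8 4.2
   vertex 3.6 3.4 1.4
  endloop
 endfacet
 facet normal 0.185 0.346 -0.920
  outer loop
   vertex 1.3 4.1 1.2
   vertex 3.6 3.4 1.4
   vertex 1.5 1.6 0.3
  endloop
 endfacet
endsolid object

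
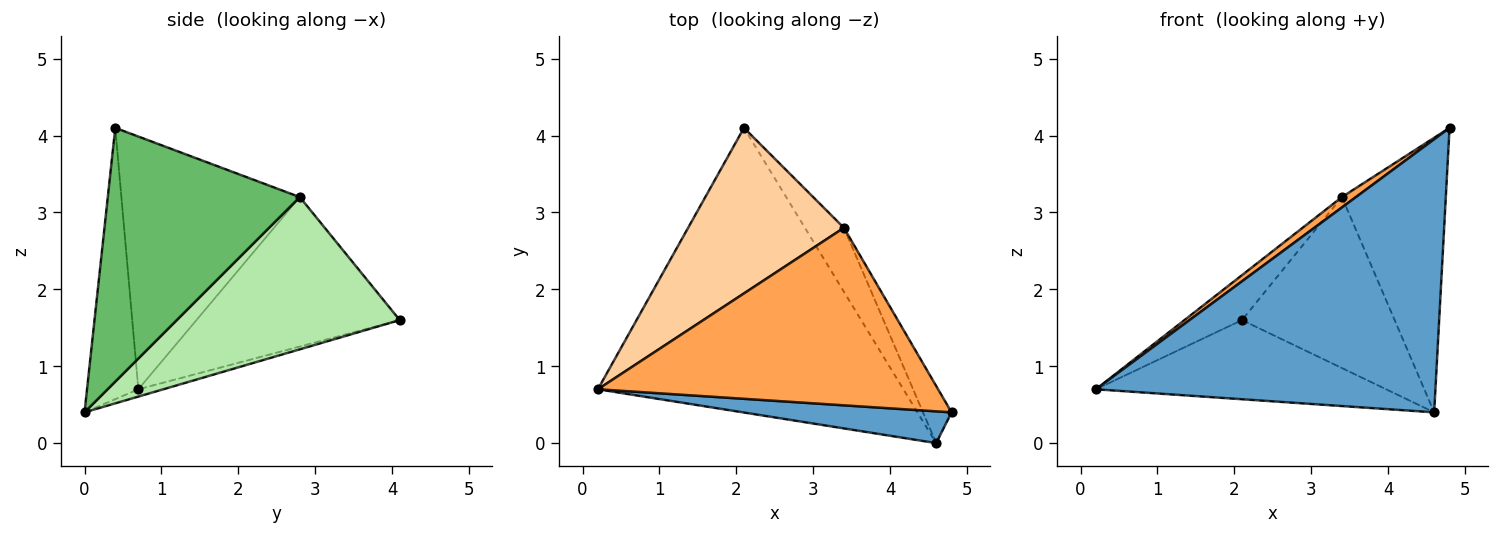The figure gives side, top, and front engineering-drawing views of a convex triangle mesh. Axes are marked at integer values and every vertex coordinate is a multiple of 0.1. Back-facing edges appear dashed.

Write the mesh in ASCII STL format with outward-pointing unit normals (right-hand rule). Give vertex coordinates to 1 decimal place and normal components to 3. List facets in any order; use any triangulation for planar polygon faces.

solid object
 facet normal -0.148 -0.982 0.114
  outer loop
   vertex 4.6 0.0 0.4
   vertex 4.8 0.4 4.1
   vertex 0.2 0.7 0.7
  endloop
 endfacet
 facet normal -0.023 0.268 -0.963
  outer loop
   vertex 4.6 0.0 0.4
   vertex 0.2 0.7 0.7
   vertex 2.1 4.1 1.6
  endloop
 endfacet
 facet normal -0.596 -0.047 0.802
  outer loop
   vertex 3.4 2.8 3.2
   vertex 0.2 0.7 0.7
   vertex 4.8 0.4 4.1
  endloop
 endfacet
 facet normal -0.679 0.192 0.708
  outer loop
   vertex 3.4 2.8 3.2
   vertex 2.1 4.1 1.6
   vertex 0.2 0.7 0.7
  endloop
 endfacet
 facet normal 0.875 0.474 -0.099
  outer loop
   vertex 3.4 2.8 3.2
   vertex 4.8 0.4 4.1
   vertex 4.6 0.0 0.4
  endloop
 endfacet
 facet normal 0.807 0.553 -0.207
  outer loop
   vertex 3.4 2.8 3.2
   vertex 4.6 0.0 0.4
   vertex 2.1 4.1 1.6
  endloop
 endfacet
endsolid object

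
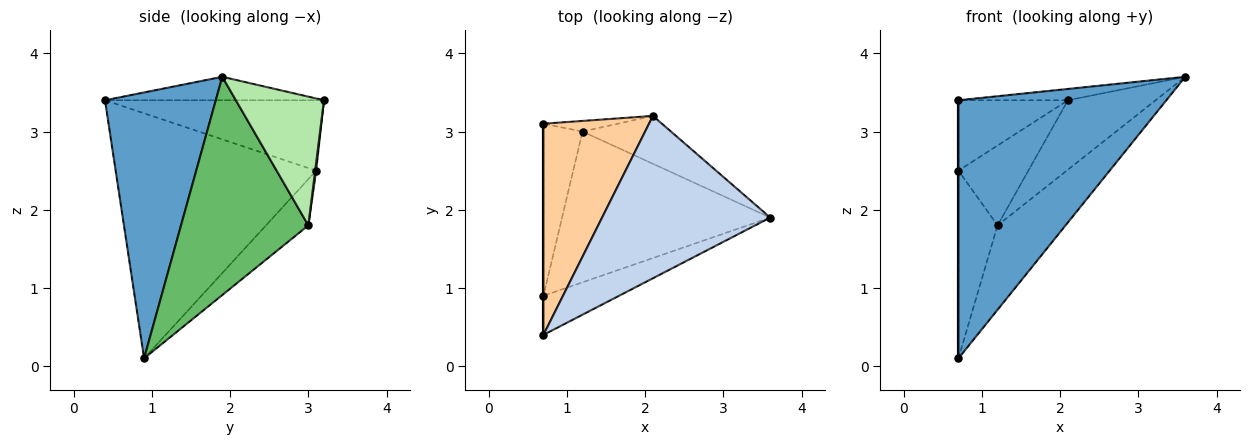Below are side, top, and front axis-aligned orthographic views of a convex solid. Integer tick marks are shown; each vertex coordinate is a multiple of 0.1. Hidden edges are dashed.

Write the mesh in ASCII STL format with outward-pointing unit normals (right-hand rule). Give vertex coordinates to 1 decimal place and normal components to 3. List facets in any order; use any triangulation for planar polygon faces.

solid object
 facet normal 0.466 -0.875 -0.133
  outer loop
   vertex 0.7 0.4 3.4
   vertex 0.7 0.9 0.1
   vertex 3.6 1.9 3.7
  endloop
 endfacet
 facet normal -0.138 0.069 0.988
  outer loop
   vertex 0.7 0.4 3.4
   vertex 3.6 1.9 3.7
   vertex 2.1 3.2 3.4
  endloop
 endfacet
 facet normal -1.000 0.000 0.000
  outer loop
   vertex 0.7 3.1 2.5
   vertex 0.7 0.9 0.1
   vertex 0.7 0.4 3.4
  endloop
 endfacet
 facet normal -0.535 0.267 0.802
  outer loop
   vertex 0.7 3.1 2.5
   vertex 0.7 0.4 3.4
   vertex 2.1 3.2 3.4
  endloop
 endfacet
 facet normal 0.675 0.360 -0.644
  outer loop
   vertex 1.2 3.0 1.8
   vertex 3.6 1.9 3.7
   vertex 0.7 0.9 0.1
  endloop
 endfacet
 facet normal 0.637 0.634 -0.438
  outer loop
   vertex 1.2 3.0 1.8
   vertex 2.1 3.2 3.4
   vertex 3.6 1.9 3.7
  endloop
 endfacet
 facet normal -0.624 0.576 -0.528
  outer loop
   vertex 1.2 3.0 1.8
   vertex 0.7 0.9 0.1
   vertex 0.7 3.1 2.5
  endloop
 endfacet
 facet normal 0.014 0.991 -0.132
  outer loop
   vertex 1.2 3.0 1.8
   vertex 0.7 3.1 2.5
   vertex 2.1 3.2 3.4
  endloop
 endfacet
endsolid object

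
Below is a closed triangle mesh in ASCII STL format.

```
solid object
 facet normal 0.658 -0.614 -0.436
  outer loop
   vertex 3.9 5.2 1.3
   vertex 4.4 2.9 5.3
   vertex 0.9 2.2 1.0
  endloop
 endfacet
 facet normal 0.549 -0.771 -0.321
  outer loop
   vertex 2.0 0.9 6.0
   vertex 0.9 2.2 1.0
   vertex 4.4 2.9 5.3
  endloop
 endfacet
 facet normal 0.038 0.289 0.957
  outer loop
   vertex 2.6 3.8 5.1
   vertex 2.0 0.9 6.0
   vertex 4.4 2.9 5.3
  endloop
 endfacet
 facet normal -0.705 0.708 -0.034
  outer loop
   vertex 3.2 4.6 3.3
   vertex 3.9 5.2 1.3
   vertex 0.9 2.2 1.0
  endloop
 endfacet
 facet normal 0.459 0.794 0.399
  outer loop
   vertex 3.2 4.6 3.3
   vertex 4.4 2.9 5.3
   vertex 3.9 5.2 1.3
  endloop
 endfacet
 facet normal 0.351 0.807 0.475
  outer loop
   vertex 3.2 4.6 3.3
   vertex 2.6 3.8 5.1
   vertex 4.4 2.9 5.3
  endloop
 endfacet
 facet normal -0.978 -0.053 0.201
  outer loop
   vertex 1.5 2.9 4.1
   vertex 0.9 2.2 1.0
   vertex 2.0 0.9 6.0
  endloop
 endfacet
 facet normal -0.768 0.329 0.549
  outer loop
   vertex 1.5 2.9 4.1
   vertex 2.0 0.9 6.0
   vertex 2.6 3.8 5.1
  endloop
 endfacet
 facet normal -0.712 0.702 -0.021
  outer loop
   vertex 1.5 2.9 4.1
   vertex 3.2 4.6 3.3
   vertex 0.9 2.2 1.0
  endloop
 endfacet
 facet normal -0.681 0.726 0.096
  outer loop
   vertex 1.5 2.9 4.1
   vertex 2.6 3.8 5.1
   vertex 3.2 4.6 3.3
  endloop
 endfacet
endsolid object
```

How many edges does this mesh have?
15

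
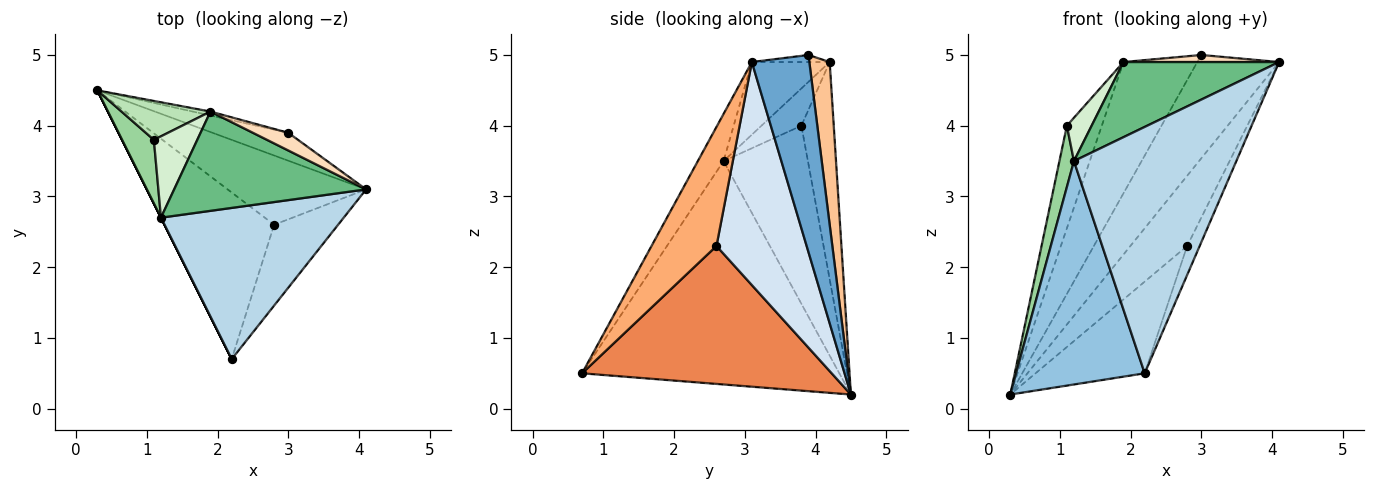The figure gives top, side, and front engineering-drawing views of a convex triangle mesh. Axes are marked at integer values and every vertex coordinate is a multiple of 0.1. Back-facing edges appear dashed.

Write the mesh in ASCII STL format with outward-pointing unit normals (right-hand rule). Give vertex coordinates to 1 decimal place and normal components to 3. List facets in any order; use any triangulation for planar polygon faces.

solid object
 facet normal 0.561 0.799 -0.216
  outer loop
   vertex 3.0 3.9 5.0
   vertex 4.1 3.1 4.9
   vertex 0.3 4.5 0.2
  endloop
 endfacet
 facet normal -0.894 -0.447 0.000
  outer loop
   vertex 1.2 2.7 3.5
   vertex 0.3 4.5 0.2
   vertex 2.2 0.7 0.5
  endloop
 endfacet
 facet normal -0.134 -0.845 0.518
  outer loop
   vertex 1.2 2.7 3.5
   vertex 2.2 0.7 0.5
   vertex 4.1 3.1 4.9
  endloop
 endfacet
 facet normal 0.749 0.472 -0.465
  outer loop
   vertex 2.8 2.6 2.3
   vertex 0.3 4.5 0.2
   vertex 4.1 3.1 4.9
  endloop
 endfacet
 facet normal 0.741 0.324 -0.589
  outer loop
   vertex 2.8 2.6 2.3
   vertex 2.2 0.7 0.5
   vertex 0.3 4.5 0.2
  endloop
 endfacet
 facet normal 0.868 0.168 -0.466
  outer loop
   vertex 2.8 2.6 2.3
   vertex 4.1 3.1 4.9
   vertex 2.2 0.7 0.5
  endloop
 endfacet
 facet normal 0.265 0.964 -0.029
  outer loop
   vertex 1.9 4.2 4.9
   vertex 3.0 3.9 5.0
   vertex 0.3 4.5 0.2
  endloop
 endfacet
 facet normal -0.183 -0.365 0.913
  outer loop
   vertex 1.9 4.2 4.9
   vertex 4.1 3.1 4.9
   vertex 3.0 3.9 5.0
  endloop
 endfacet
 facet normal -0.289 -0.578 0.763
  outer loop
   vertex 1.9 4.2 4.9
   vertex 1.2 2.7 3.5
   vertex 4.1 3.1 4.9
  endloop
 endfacet
 facet normal -0.971 -0.167 0.174
  outer loop
   vertex 1.1 3.8 4.0
   vertex 0.3 4.5 0.2
   vertex 1.2 2.7 3.5
  endloop
 endfacet
 facet normal -0.655 0.707 0.268
  outer loop
   vertex 1.1 3.8 4.0
   vertex 1.9 4.2 4.9
   vertex 0.3 4.5 0.2
  endloop
 endfacet
 facet normal -0.604 -0.375 0.703
  outer loop
   vertex 1.1 3.8 4.0
   vertex 1.2 2.7 3.5
   vertex 1.9 4.2 4.9
  endloop
 endfacet
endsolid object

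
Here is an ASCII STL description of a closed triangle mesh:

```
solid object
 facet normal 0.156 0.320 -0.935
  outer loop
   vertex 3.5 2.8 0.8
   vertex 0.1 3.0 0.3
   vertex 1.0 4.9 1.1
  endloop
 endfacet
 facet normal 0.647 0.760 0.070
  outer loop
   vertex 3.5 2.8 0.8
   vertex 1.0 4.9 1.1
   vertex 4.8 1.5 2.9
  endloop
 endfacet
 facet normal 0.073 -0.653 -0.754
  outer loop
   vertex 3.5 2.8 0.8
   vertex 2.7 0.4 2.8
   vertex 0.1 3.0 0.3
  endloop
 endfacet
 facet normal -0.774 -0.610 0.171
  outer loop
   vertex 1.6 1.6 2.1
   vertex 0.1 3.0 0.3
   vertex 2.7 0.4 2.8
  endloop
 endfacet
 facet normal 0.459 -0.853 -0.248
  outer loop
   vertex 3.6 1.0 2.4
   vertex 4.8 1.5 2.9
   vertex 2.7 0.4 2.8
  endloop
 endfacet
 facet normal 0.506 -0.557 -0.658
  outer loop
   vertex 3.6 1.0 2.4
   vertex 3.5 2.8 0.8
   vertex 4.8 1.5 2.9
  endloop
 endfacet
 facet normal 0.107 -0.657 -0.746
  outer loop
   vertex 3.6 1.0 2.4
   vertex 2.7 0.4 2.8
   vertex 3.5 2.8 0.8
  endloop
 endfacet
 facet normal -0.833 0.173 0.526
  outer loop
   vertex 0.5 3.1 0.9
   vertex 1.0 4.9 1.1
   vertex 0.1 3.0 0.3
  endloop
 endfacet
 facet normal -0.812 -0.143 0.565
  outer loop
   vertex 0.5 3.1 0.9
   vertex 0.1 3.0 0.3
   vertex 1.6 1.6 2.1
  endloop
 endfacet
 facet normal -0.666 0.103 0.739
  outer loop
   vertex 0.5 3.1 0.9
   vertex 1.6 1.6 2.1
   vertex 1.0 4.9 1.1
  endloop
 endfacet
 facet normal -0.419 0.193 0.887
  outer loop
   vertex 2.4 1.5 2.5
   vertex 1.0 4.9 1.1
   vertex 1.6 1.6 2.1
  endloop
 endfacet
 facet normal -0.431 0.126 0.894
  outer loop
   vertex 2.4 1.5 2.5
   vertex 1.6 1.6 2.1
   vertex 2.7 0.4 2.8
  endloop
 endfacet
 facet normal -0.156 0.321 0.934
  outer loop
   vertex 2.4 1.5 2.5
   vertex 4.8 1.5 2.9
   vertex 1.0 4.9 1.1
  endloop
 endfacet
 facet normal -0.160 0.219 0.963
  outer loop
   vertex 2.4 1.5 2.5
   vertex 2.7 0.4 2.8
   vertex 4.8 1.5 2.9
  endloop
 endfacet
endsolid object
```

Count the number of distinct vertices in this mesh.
9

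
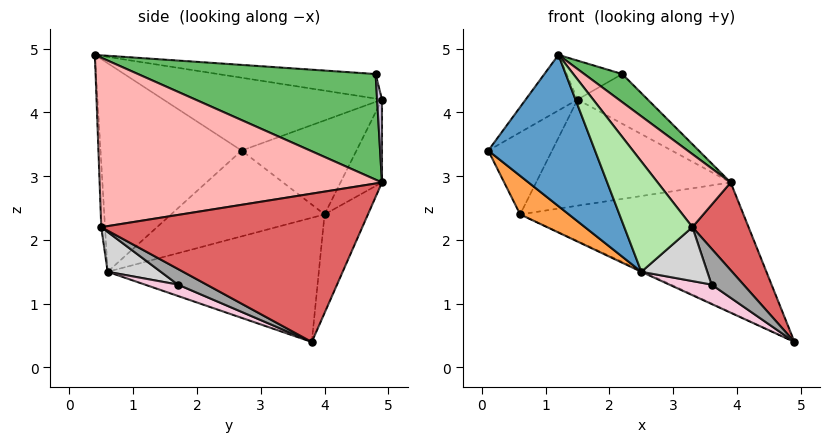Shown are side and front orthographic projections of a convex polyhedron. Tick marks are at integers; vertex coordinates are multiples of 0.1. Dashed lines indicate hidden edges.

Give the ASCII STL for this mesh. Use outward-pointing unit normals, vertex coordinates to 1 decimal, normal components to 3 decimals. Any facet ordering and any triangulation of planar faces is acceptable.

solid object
 facet normal -0.755 -0.571 -0.322
  outer loop
   vertex 2.5 0.6 1.5
   vertex 1.2 0.4 4.9
   vertex 0.1 2.7 3.4
  endloop
 endfacet
 facet normal -0.170 0.875 -0.453
  outer loop
   vertex 0.6 4.0 2.4
   vertex 3.9 4.9 2.9
   vertex 4.9 3.8 0.4
  endloop
 endfacet
 facet normal -0.719 -0.228 -0.656
  outer loop
   vertex 0.6 4.0 2.4
   vertex 2.5 0.6 1.5
   vertex 0.1 2.7 3.4
  endloop
 endfacet
 facet normal -0.422 0.004 -0.907
  outer loop
   vertex 0.6 4.0 2.4
   vertex 4.9 3.8 0.4
   vertex 2.5 0.6 1.5
  endloop
 endfacet
 facet normal 0.706 -0.113 0.699
  outer loop
   vertex 2.2 4.8 4.6
   vertex 1.2 0.4 4.9
   vertex 3.9 4.9 2.9
  endloop
 endfacet
 facet normal -0.055 -0.995 -0.080
  outer loop
   vertex 3.3 0.5 2.2
   vertex 1.2 0.4 4.9
   vertex 2.5 0.6 1.5
  endloop
 endfacet
 facet normal 0.880 -0.189 0.435
  outer loop
   vertex 3.3 0.5 2.2
   vertex 4.9 3.8 0.4
   vertex 3.9 4.9 2.9
  endloop
 endfacet
 facet normal 0.777 -0.201 0.597
  outer loop
   vertex 3.3 0.5 2.2
   vertex 3.9 4.9 2.9
   vertex 1.2 0.4 4.9
  endloop
 endfacet
 facet normal -0.195 0.913 -0.359
  outer loop
   vertex 1.5 4.9 4.2
   vertex 3.9 4.9 2.9
   vertex 0.6 4.0 2.4
  endloop
 endfacet
 facet normal 0.069 0.990 0.127
  outer loop
   vertex 1.5 4.9 4.2
   vertex 2.2 4.8 4.6
   vertex 3.9 4.9 2.9
  endloop
 endfacet
 facet normal -0.858 0.477 0.191
  outer loop
   vertex 1.5 4.9 4.2
   vertex 0.6 4.0 2.4
   vertex 0.1 2.7 3.4
  endloop
 endfacet
 facet normal -0.665 0.158 0.730
  outer loop
   vertex 1.5 4.9 4.2
   vertex 0.1 2.7 3.4
   vertex 1.2 0.4 4.9
  endloop
 endfacet
 facet normal -0.471 0.166 0.866
  outer loop
   vertex 1.5 4.9 4.2
   vertex 1.2 0.4 4.9
   vertex 2.2 4.8 4.6
  endloop
 endfacet
 facet normal 0.446 -0.571 -0.689
  outer loop
   vertex 3.6 1.7 1.3
   vertex 2.5 0.6 1.5
   vertex 4.9 3.8 0.4
  endloop
 endfacet
 facet normal 0.531 -0.589 -0.609
  outer loop
   vertex 3.6 1.7 1.3
   vertex 4.9 3.8 0.4
   vertex 3.3 0.5 2.2
  endloop
 endfacet
 facet normal 0.483 -0.599 -0.638
  outer loop
   vertex 3.6 1.7 1.3
   vertex 3.3 0.5 2.2
   vertex 2.5 0.6 1.5
  endloop
 endfacet
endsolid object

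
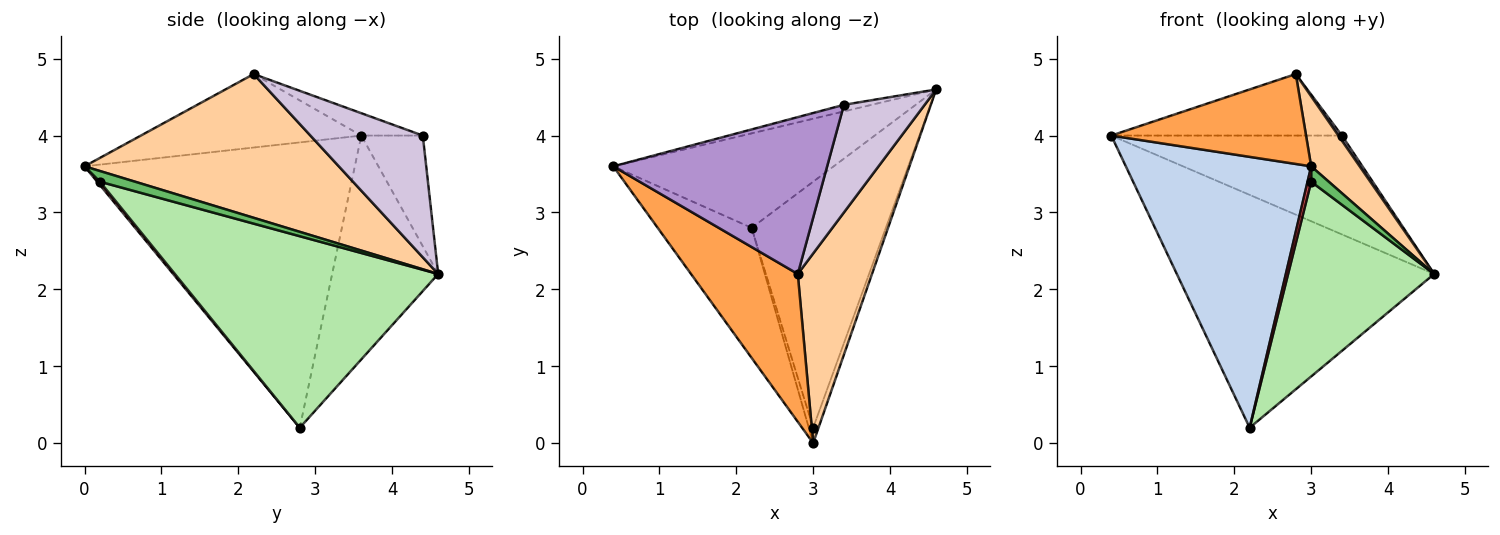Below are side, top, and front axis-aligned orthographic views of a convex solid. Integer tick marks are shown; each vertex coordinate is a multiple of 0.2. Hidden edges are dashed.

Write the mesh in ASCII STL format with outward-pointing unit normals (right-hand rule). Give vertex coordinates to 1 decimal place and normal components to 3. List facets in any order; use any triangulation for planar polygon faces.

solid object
 facet normal -0.357 0.866 -0.351
  outer loop
   vertex 2.2 2.8 0.2
   vertex 0.4 3.6 4.0
   vertex 4.6 4.6 2.2
  endloop
 endfacet
 facet normal -0.796 -0.546 -0.262
  outer loop
   vertex 2.2 2.8 0.2
   vertex 3.0 0.0 3.6
   vertex 0.4 3.6 4.0
  endloop
 endfacet
 facet normal -0.507 -0.448 0.737
  outer loop
   vertex 2.8 2.2 4.8
   vertex 0.4 3.6 4.0
   vertex 3.0 0.0 3.6
  endloop
 endfacet
 facet normal 0.876 -0.167 0.452
  outer loop
   vertex 2.8 2.2 4.8
   vertex 3.0 0.0 3.6
   vertex 4.6 4.6 2.2
  endloop
 endfacet
 facet normal 0.816 -0.408 -0.408
  outer loop
   vertex 3.0 0.2 3.4
   vertex 4.6 4.6 2.2
   vertex 3.0 0.0 3.6
  endloop
 endfacet
 facet normal 0.746 -0.414 -0.522
  outer loop
   vertex 3.0 0.2 3.4
   vertex 2.2 2.8 0.2
   vertex 4.6 4.6 2.2
  endloop
 endfacet
 facet normal 0.469 -0.625 -0.625
  outer loop
   vertex 3.0 0.2 3.4
   vertex 3.0 0.0 3.6
   vertex 2.2 2.8 0.2
  endloop
 endfacet
 facet normal -0.257 0.964 -0.064
  outer loop
   vertex 3.4 4.4 4.0
   vertex 4.6 4.6 2.2
   vertex 0.4 3.6 4.0
  endloop
 endfacet
 facet normal -0.097 0.363 0.927
  outer loop
   vertex 3.4 4.4 4.0
   vertex 0.4 3.6 4.0
   vertex 2.8 2.2 4.8
  endloop
 endfacet
 facet normal 0.833 -0.026 0.552
  outer loop
   vertex 3.4 4.4 4.0
   vertex 2.8 2.2 4.8
   vertex 4.6 4.6 2.2
  endloop
 endfacet
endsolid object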